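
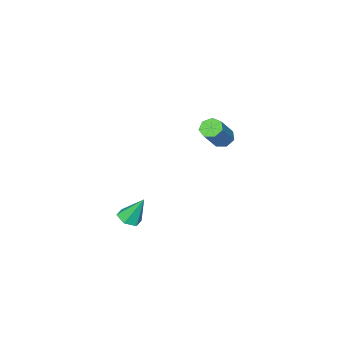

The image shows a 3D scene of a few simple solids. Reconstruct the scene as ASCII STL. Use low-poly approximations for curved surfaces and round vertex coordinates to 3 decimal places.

solid 
facet normal -0.639 -0.169 -0.750
outer loop
vertex -3.905 -3.995 -2.205
vertex -4.481 -4.02 -1.709
vertex -4.203 -3.419 -2.081
endloop
endfacet
facet normal 0.623 0.459 -0.634
outer loop
vertex -3.905 -3.995 -2.205
vertex -4.203 -3.419 -2.081
vertex -2.544 -3.634 -0.607
endloop
endfacet
facet normal 0.623 0.458 -0.634
outer loop
vertex -2.544 -3.634 -0.607
vertex -4.203 -3.419 -2.081
vertex -2.842 -3.058 -0.484
endloop
endfacet
facet normal 0.639 0.171 0.750
outer loop
vertex -2.544 -3.634 -0.607
vertex -2.842 -3.058 -0.484
vertex -3.119 -3.66 -0.111
endloop
endfacet
facet normal -0.639 -0.169 -0.750
outer loop
vertex -4.203 -3.419 -2.081
vertex -4.481 -4.02 -1.709
vertex -4.71 -3.296 -1.677
endloop
endfacet
facet normal 0.036 0.968 -0.249
outer loop
vertex -4.203 -3.419 -2.081
vertex -4.71 -3.296 -1.677
vertex -2.842 -3.058 -0.484
endloop
endfacet
facet normal 0.035 0.968 -0.248
outer loop
vertex -2.842 -3.058 -0.484
vertex -4.71 -3.296 -1.677
vertex -3.348 -2.936 -0.08
endloop
endfacet
facet normal 0.640 0.170 0.750
outer loop
vertex -2.842 -3.058 -0.484
vertex -3.348 -2.936 -0.08
vertex -3.119 -3.66 -0.111
endloop
endfacet
facet normal -0.639 -0.169 -0.750
outer loop
vertex -4.71 -3.296 -1.677
vertex -4.481 -4.02 -1.709
vertex -5.044 -3.719 -1.297
endloop
endfacet
facet normal -0.578 0.748 0.325
outer loop
vertex -4.71 -3.296 -1.677
vertex -5.044 -3.719 -1.297
vertex -3.348 -2.936 -0.08
endloop
endfacet
facet normal -0.578 0.750 0.323
outer loop
vertex -3.348 -2.936 -0.08
vertex -5.044 -3.719 -1.297
vertex -3.683 -3.358 0.301
endloop
endfacet
facet normal 0.639 0.170 0.750
outer loop
vertex -3.348 -2.936 -0.08
vertex -3.683 -3.358 0.301
vertex -3.119 -3.66 -0.111
endloop
endfacet
facet normal -0.639 -0.169 -0.750
outer loop
vertex -5.044 -3.719 -1.297
vertex -4.481 -4.02 -1.709
vertex -4.954 -4.369 -1.227
endloop
endfacet
facet normal -0.757 -0.035 0.653
outer loop
vertex -5.044 -3.719 -1.297
vertex -4.954 -4.369 -1.227
vertex -3.683 -3.358 0.301
endloop
endfacet
facet normal -0.757 -0.035 0.653
outer loop
vertex -3.683 -3.358 0.301
vertex -4.954 -4.369 -1.227
vertex -3.593 -4.008 0.371
endloop
endfacet
facet normal 0.639 0.169 0.750
outer loop
vertex -3.683 -3.358 0.301
vertex -3.593 -4.008 0.371
vertex -3.119 -3.66 -0.111
endloop
endfacet
facet normal -0.639 -0.169 -0.750
outer loop
vertex -4.954 -4.369 -1.227
vertex -4.481 -4.02 -1.709
vertex -4.508 -4.756 -1.52
endloop
endfacet
facet normal -0.365 -0.792 0.490
outer loop
vertex -4.954 -4.369 -1.227
vertex -4.508 -4.756 -1.52
vertex -3.593 -4.008 0.371
endloop
endfacet
facet normal -0.365 -0.792 0.490
outer loop
vertex -3.593 -4.008 0.371
vertex -4.508 -4.756 -1.52
vertex -3.146 -4.395 0.078
endloop
endfacet
facet normal 0.639 0.170 0.751
outer loop
vertex -3.593 -4.008 0.371
vertex -3.146 -4.395 0.078
vertex -3.119 -3.66 -0.111
endloop
endfacet
facet normal -0.639 -0.169 -0.750
outer loop
vertex -4.508 -4.756 -1.52
vertex -4.481 -4.02 -1.709
vertex -4.041 -4.59 -1.955
endloop
endfacet
facet normal 0.301 -0.953 -0.041
outer loop
vertex -4.508 -4.756 -1.52
vertex -4.041 -4.59 -1.955
vertex -3.146 -4.395 0.078
endloop
endfacet
facet normal 0.301 -0.953 -0.041
outer loop
vertex -3.146 -4.395 0.078
vertex -4.041 -4.59 -1.955
vertex -2.68 -4.229 -0.357
endloop
endfacet
facet normal 0.640 0.169 0.750
outer loop
vertex -3.146 -4.395 0.078
vertex -2.68 -4.229 -0.357
vertex -3.119 -3.66 -0.111
endloop
endfacet
facet normal -0.639 -0.169 -0.750
outer loop
vertex -4.041 -4.59 -1.955
vertex -4.481 -4.02 -1.709
vertex -3.905 -3.995 -2.205
endloop
endfacet
facet normal 0.741 -0.397 -0.542
outer loop
vertex -4.041 -4.59 -1.955
vertex -3.905 -3.995 -2.205
vertex -2.68 -4.229 -0.357
endloop
endfacet
facet normal 0.741 -0.397 -0.542
outer loop
vertex -2.68 -4.229 -0.357
vertex -3.905 -3.995 -2.205
vertex -2.544 -3.634 -0.607
endloop
endfacet
facet normal 0.639 0.169 0.750
outer loop
vertex -2.68 -4.229 -0.357
vertex -2.544 -3.634 -0.607
vertex -3.119 -3.66 -0.111
endloop
endfacet
facet normal 0.259 -0.389 -0.884
outer loop
vertex 4.517 -3.493 -3.968
vertex 3.914 -3.115 -4.311
vertex 4.62 -2.765 -4.258
endloop
endfacet
facet normal 0.811 0.114 0.574
outer loop
vertex 4.517 -3.493 -3.968
vertex 4.62 -2.765 -4.258
vertex 3.426 -2.385 -2.649
endloop
endfacet
facet normal 0.259 -0.389 -0.884
outer loop
vertex 4.62 -2.765 -4.258
vertex 3.914 -3.115 -4.311
vertex 4.017 -2.387 -4.601
endloop
endfacet
facet normal 0.467 0.873 0.141
outer loop
vertex 4.62 -2.765 -4.258
vertex 4.017 -2.387 -4.601
vertex 3.426 -2.385 -2.649
endloop
endfacet
facet normal 0.260 -0.389 -0.884
outer loop
vertex 4.017 -2.387 -4.601
vertex 3.914 -3.115 -4.311
vertex 3.311 -2.738 -4.654
endloop
endfacet
facet normal -0.433 0.892 -0.132
outer loop
vertex 4.017 -2.387 -4.601
vertex 3.311 -2.738 -4.654
vertex 3.426 -2.385 -2.649
endloop
endfacet
facet normal 0.260 -0.389 -0.884
outer loop
vertex 3.311 -2.738 -4.654
vertex 3.914 -3.115 -4.311
vertex 3.208 -3.466 -4.364
endloop
endfacet
facet normal -0.988 0.152 0.030
outer loop
vertex 3.311 -2.738 -4.654
vertex 3.208 -3.466 -4.364
vertex 3.426 -2.385 -2.649
endloop
endfacet
facet normal 0.260 -0.389 -0.884
outer loop
vertex 3.208 -3.466 -4.364
vertex 3.914 -3.115 -4.311
vertex 3.811 -3.843 -4.021
endloop
endfacet
facet normal -0.644 -0.607 0.465
outer loop
vertex 3.208 -3.466 -4.364
vertex 3.811 -3.843 -4.021
vertex 3.426 -2.385 -2.649
endloop
endfacet
facet normal 0.259 -0.389 -0.884
outer loop
vertex 3.811 -3.843 -4.021
vertex 3.914 -3.115 -4.311
vertex 4.517 -3.493 -3.968
endloop
endfacet
facet normal 0.255 -0.626 0.737
outer loop
vertex 3.811 -3.843 -4.021
vertex 4.517 -3.493 -3.968
vertex 3.426 -2.385 -2.649
endloop
endfacet

endsolid


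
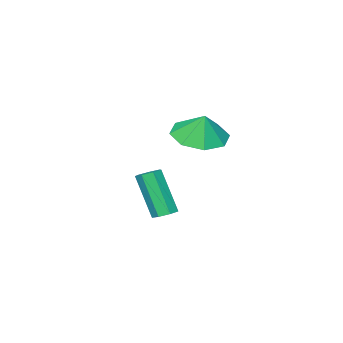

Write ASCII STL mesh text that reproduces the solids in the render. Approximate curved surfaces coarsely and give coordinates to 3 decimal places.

solid 
facet normal -0.000 0.447 -0.894
outer loop
vertex 3.475 -3.055 -3.632
vertex 3.039 -2.819 -3.514
vertex 3.518 -2.661 -3.435
endloop
endfacet
facet normal 0.995 -0.086 -0.044
outer loop
vertex 3.475 -3.055 -3.632
vertex 3.518 -2.661 -3.435
vertex 3.477 -3.957 -1.824
endloop
endfacet
facet normal 0.995 -0.085 -0.043
outer loop
vertex 3.477 -3.957 -1.824
vertex 3.518 -2.661 -3.435
vertex 3.519 -3.563 -1.628
endloop
endfacet
facet normal 0.001 -0.445 0.895
outer loop
vertex 3.477 -3.957 -1.824
vertex 3.519 -3.563 -1.628
vertex 3.041 -3.721 -1.706
endloop
endfacet
facet normal 0.000 0.446 -0.895
outer loop
vertex 3.518 -2.661 -3.435
vertex 3.039 -2.819 -3.514
vertex 3.199 -2.386 -3.298
endloop
endfacet
facet normal 0.694 0.645 0.321
outer loop
vertex 3.518 -2.661 -3.435
vertex 3.199 -2.386 -3.298
vertex 3.519 -3.563 -1.628
endloop
endfacet
facet normal 0.695 0.643 0.320
outer loop
vertex 3.519 -3.563 -1.628
vertex 3.199 -2.386 -3.298
vertex 3.201 -3.288 -1.49
endloop
endfacet
facet normal 0.002 -0.447 0.895
outer loop
vertex 3.519 -3.563 -1.628
vertex 3.201 -3.288 -1.49
vertex 3.041 -3.721 -1.706
endloop
endfacet
facet normal -0.001 0.447 -0.895
outer loop
vertex 3.199 -2.386 -3.298
vertex 3.039 -2.819 -3.514
vertex 2.761 -2.437 -3.323
endloop
endfacet
facet normal -0.129 0.887 0.443
outer loop
vertex 3.199 -2.386 -3.298
vertex 2.761 -2.437 -3.323
vertex 3.201 -3.288 -1.49
endloop
endfacet
facet normal -0.128 0.887 0.443
outer loop
vertex 3.201 -3.288 -1.49
vertex 2.761 -2.437 -3.323
vertex 2.762 -3.339 -1.515
endloop
endfacet
facet normal 0.001 -0.447 0.895
outer loop
vertex 3.201 -3.288 -1.49
vertex 2.762 -3.339 -1.515
vertex 3.041 -3.721 -1.706
endloop
endfacet
facet normal -0.001 0.447 -0.895
outer loop
vertex 2.761 -2.437 -3.323
vertex 3.039 -2.819 -3.514
vertex 2.531 -2.776 -3.492
endloop
endfacet
facet normal -0.855 0.464 0.232
outer loop
vertex 2.761 -2.437 -3.323
vertex 2.531 -2.776 -3.492
vertex 2.762 -3.339 -1.515
endloop
endfacet
facet normal -0.856 0.463 0.232
outer loop
vertex 2.762 -3.339 -1.515
vertex 2.531 -2.776 -3.492
vertex 2.533 -3.678 -1.684
endloop
endfacet
facet normal 0.001 -0.447 0.895
outer loop
vertex 2.762 -3.339 -1.515
vertex 2.533 -3.678 -1.684
vertex 3.041 -3.721 -1.706
endloop
endfacet
facet normal -0.001 0.446 -0.895
outer loop
vertex 2.531 -2.776 -3.492
vertex 3.039 -2.819 -3.514
vertex 2.685 -3.147 -3.677
endloop
endfacet
facet normal -0.937 -0.312 -0.155
outer loop
vertex 2.531 -2.776 -3.492
vertex 2.685 -3.147 -3.677
vertex 2.533 -3.678 -1.684
endloop
endfacet
facet normal -0.938 -0.310 -0.154
outer loop
vertex 2.533 -3.678 -1.684
vertex 2.685 -3.147 -3.677
vertex 2.686 -4.049 -1.87
endloop
endfacet
facet normal 0.001 -0.448 0.894
outer loop
vertex 2.533 -3.678 -1.684
vertex 2.686 -4.049 -1.87
vertex 3.041 -3.721 -1.706
endloop
endfacet
facet normal -0.001 0.446 -0.895
outer loop
vertex 2.685 -3.147 -3.677
vertex 3.039 -2.819 -3.514
vertex 3.105 -3.272 -3.74
endloop
endfacet
facet normal -0.316 -0.849 -0.424
outer loop
vertex 2.685 -3.147 -3.677
vertex 3.105 -3.272 -3.74
vertex 2.686 -4.049 -1.87
endloop
endfacet
facet normal -0.313 -0.850 -0.423
outer loop
vertex 2.686 -4.049 -1.87
vertex 3.105 -3.272 -3.74
vertex 3.107 -4.173 -1.932
endloop
endfacet
facet normal 0.000 -0.447 0.894
outer loop
vertex 2.686 -4.049 -1.87
vertex 3.107 -4.173 -1.932
vertex 3.041 -3.721 -1.706
endloop
endfacet
facet normal -0.001 0.446 -0.895
outer loop
vertex 3.105 -3.272 -3.74
vertex 3.039 -2.819 -3.514
vertex 3.475 -3.055 -3.632
endloop
endfacet
facet normal 0.548 -0.748 -0.374
outer loop
vertex 3.105 -3.272 -3.74
vertex 3.475 -3.055 -3.632
vertex 3.107 -4.173 -1.932
endloop
endfacet
facet normal 0.547 -0.749 -0.374
outer loop
vertex 3.107 -4.173 -1.932
vertex 3.475 -3.055 -3.632
vertex 3.477 -3.957 -1.824
endloop
endfacet
facet normal 0.000 -0.447 0.894
outer loop
vertex 3.107 -4.173 -1.932
vertex 3.477 -3.957 -1.824
vertex 3.041 -3.721 -1.706
endloop
endfacet
facet normal -0.080 -0.321 -0.944
outer loop
vertex 3.878 0.052 0.832
vertex 3.297 -0.782 1.165
vertex 3.076 0.215 0.845
endloop
endfacet
facet normal 0.189 0.898 0.397
outer loop
vertex 3.878 0.052 0.832
vertex 3.076 0.215 0.845
vertex 3.383 -0.438 2.175
endloop
endfacet
facet normal -0.081 -0.321 -0.944
outer loop
vertex 3.076 0.215 0.845
vertex 3.297 -0.782 1.165
vertex 2.403 -0.206 1.046
endloop
endfacet
facet normal -0.359 0.802 0.477
outer loop
vertex 3.076 0.215 0.845
vertex 2.403 -0.206 1.046
vertex 3.383 -0.438 2.175
endloop
endfacet
facet normal -0.081 -0.320 -0.944
outer loop
vertex 2.403 -0.206 1.046
vertex 3.297 -0.782 1.165
vertex 2.254 -0.965 1.316
endloop
endfacet
facet normal -0.666 0.363 0.652
outer loop
vertex 2.403 -0.206 1.046
vertex 2.254 -0.965 1.316
vertex 3.383 -0.438 2.175
endloop
endfacet
facet normal -0.080 -0.322 -0.943
outer loop
vertex 2.254 -0.965 1.316
vertex 3.297 -0.782 1.165
vertex 2.716 -1.616 1.499
endloop
endfacet
facet normal -0.550 -0.159 0.820
outer loop
vertex 2.254 -0.965 1.316
vertex 2.716 -1.616 1.499
vertex 3.383 -0.438 2.175
endloop
endfacet
facet normal -0.081 -0.322 -0.943
outer loop
vertex 2.716 -1.616 1.499
vertex 3.297 -0.782 1.165
vertex 3.518 -1.779 1.486
endloop
endfacet
facet normal -0.080 -0.462 0.883
outer loop
vertex 2.716 -1.616 1.499
vertex 3.518 -1.779 1.486
vertex 3.383 -0.438 2.175
endloop
endfacet
facet normal -0.080 -0.322 -0.943
outer loop
vertex 3.518 -1.779 1.486
vertex 3.297 -0.782 1.165
vertex 4.191 -1.357 1.285
endloop
endfacet
facet normal 0.469 -0.366 0.804
outer loop
vertex 3.518 -1.779 1.486
vertex 4.191 -1.357 1.285
vertex 3.383 -0.438 2.175
endloop
endfacet
facet normal -0.080 -0.322 -0.943
outer loop
vertex 4.191 -1.357 1.285
vertex 3.297 -0.782 1.165
vertex 4.34 -0.599 1.014
endloop
endfacet
facet normal 0.775 0.072 0.628
outer loop
vertex 4.191 -1.357 1.285
vertex 4.34 -0.599 1.014
vertex 3.383 -0.438 2.175
endloop
endfacet
facet normal -0.080 -0.321 -0.944
outer loop
vertex 4.34 -0.599 1.014
vertex 3.297 -0.782 1.165
vertex 3.878 0.052 0.832
endloop
endfacet
facet normal 0.658 0.596 0.460
outer loop
vertex 4.34 -0.599 1.014
vertex 3.878 0.052 0.832
vertex 3.383 -0.438 2.175
endloop
endfacet

endsolid


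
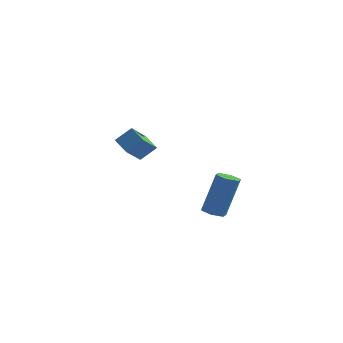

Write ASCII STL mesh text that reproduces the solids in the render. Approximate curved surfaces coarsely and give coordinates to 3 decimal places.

solid 
facet normal -0.211 -0.294 -0.932
outer loop
vertex 2.87 -1.569 -3.551
vertex 2.405 -1.34 -3.518
vertex 2.814 -1.073 -3.695
endloop
endfacet
facet normal 0.971 0.042 -0.234
outer loop
vertex 2.87 -1.569 -3.551
vertex 2.814 -1.073 -3.695
vertex 3.261 -1.03 -1.836
endloop
endfacet
facet normal 0.971 0.041 -0.234
outer loop
vertex 3.261 -1.03 -1.836
vertex 2.814 -1.073 -3.695
vertex 3.205 -0.533 -1.98
endloop
endfacet
facet normal 0.213 0.294 0.932
outer loop
vertex 3.261 -1.03 -1.836
vertex 3.205 -0.533 -1.98
vertex 2.795 -0.8 -1.802
endloop
endfacet
facet normal -0.213 -0.292 -0.932
outer loop
vertex 2.814 -1.073 -3.695
vertex 2.405 -1.34 -3.518
vertex 2.349 -0.843 -3.661
endloop
endfacet
facet normal 0.393 0.848 -0.357
outer loop
vertex 2.814 -1.073 -3.695
vertex 2.349 -0.843 -3.661
vertex 3.205 -0.533 -1.98
endloop
endfacet
facet normal 0.393 0.848 -0.356
outer loop
vertex 3.205 -0.533 -1.98
vertex 2.349 -0.843 -3.661
vertex 2.739 -0.303 -1.946
endloop
endfacet
facet normal 0.213 0.294 0.932
outer loop
vertex 3.205 -0.533 -1.98
vertex 2.739 -0.303 -1.946
vertex 2.795 -0.8 -1.802
endloop
endfacet
facet normal -0.212 -0.292 -0.932
outer loop
vertex 2.349 -0.843 -3.661
vertex 2.405 -1.34 -3.518
vertex 1.939 -1.11 -3.484
endloop
endfacet
facet normal -0.578 0.807 -0.123
outer loop
vertex 2.349 -0.843 -3.661
vertex 1.939 -1.11 -3.484
vertex 2.739 -0.303 -1.946
endloop
endfacet
facet normal -0.580 0.806 -0.121
outer loop
vertex 2.739 -0.303 -1.946
vertex 1.939 -1.11 -3.484
vertex 2.33 -0.571 -1.769
endloop
endfacet
facet normal 0.211 0.294 0.932
outer loop
vertex 2.739 -0.303 -1.946
vertex 2.33 -0.571 -1.769
vertex 2.795 -0.8 -1.802
endloop
endfacet
facet normal -0.213 -0.294 -0.932
outer loop
vertex 1.939 -1.11 -3.484
vertex 2.405 -1.34 -3.518
vertex 1.995 -1.607 -3.34
endloop
endfacet
facet normal -0.971 -0.041 0.234
outer loop
vertex 1.939 -1.11 -3.484
vertex 1.995 -1.607 -3.34
vertex 2.33 -0.571 -1.769
endloop
endfacet
facet normal -0.971 -0.042 0.235
outer loop
vertex 2.33 -0.571 -1.769
vertex 1.995 -1.607 -3.34
vertex 2.386 -1.067 -1.625
endloop
endfacet
facet normal 0.211 0.294 0.932
outer loop
vertex 2.33 -0.571 -1.769
vertex 2.386 -1.067 -1.625
vertex 2.795 -0.8 -1.802
endloop
endfacet
facet normal -0.213 -0.294 -0.932
outer loop
vertex 1.995 -1.607 -3.34
vertex 2.405 -1.34 -3.518
vertex 2.461 -1.837 -3.374
endloop
endfacet
facet normal -0.392 -0.848 0.356
outer loop
vertex 1.995 -1.607 -3.34
vertex 2.461 -1.837 -3.374
vertex 2.386 -1.067 -1.625
endloop
endfacet
facet normal -0.393 -0.848 0.356
outer loop
vertex 2.386 -1.067 -1.625
vertex 2.461 -1.837 -3.374
vertex 2.851 -1.297 -1.659
endloop
endfacet
facet normal 0.213 0.292 0.932
outer loop
vertex 2.386 -1.067 -1.625
vertex 2.851 -1.297 -1.659
vertex 2.795 -0.8 -1.802
endloop
endfacet
facet normal -0.211 -0.294 -0.932
outer loop
vertex 2.461 -1.837 -3.374
vertex 2.405 -1.34 -3.518
vertex 2.87 -1.569 -3.551
endloop
endfacet
facet normal 0.580 -0.805 0.122
outer loop
vertex 2.461 -1.837 -3.374
vertex 2.87 -1.569 -3.551
vertex 2.851 -1.297 -1.659
endloop
endfacet
facet normal 0.578 -0.807 0.122
outer loop
vertex 2.851 -1.297 -1.659
vertex 2.87 -1.569 -3.551
vertex 3.261 -1.03 -1.836
endloop
endfacet
facet normal 0.212 0.292 0.932
outer loop
vertex 2.851 -1.297 -1.659
vertex 3.261 -1.03 -1.836
vertex 2.795 -0.8 -1.802
endloop
endfacet
facet normal -0.750 0.546 0.374
outer loop
vertex -2.761 3.398 -1.854
vertex -2.504 4.309 -2.67
vertex -3.346 3.014 -2.466
endloop
endfacet
facet normal -0.205 -0.729 0.653
outer loop
vertex -2.656 2.511 -2.81
vertex -2.761 3.398 -1.854
vertex -3.346 3.014 -2.466
endloop
endfacet
facet normal -0.750 0.546 0.373
outer loop
vertex -3.346 3.014 -2.466
vertex -2.504 4.309 -2.67
vertex -3.089 3.925 -3.283
endloop
endfacet
facet normal -0.629 -0.413 -0.658
outer loop
vertex -3.089 3.925 -3.283
vertex -2.656 2.511 -2.81
vertex -3.346 3.014 -2.466
endloop
endfacet
facet normal 0.629 0.413 0.659
outer loop
vertex -2.761 3.398 -1.854
vertex -1.814 3.806 -3.014
vertex -2.504 4.309 -2.67
endloop
endfacet
facet normal -0.206 -0.728 0.653
outer loop
vertex -2.071 2.895 -2.197
vertex -2.761 3.398 -1.854
vertex -2.656 2.511 -2.81
endloop
endfacet
facet normal 0.629 0.413 0.659
outer loop
vertex -2.071 2.895 -2.197
vertex -1.814 3.806 -3.014
vertex -2.761 3.398 -1.854
endloop
endfacet
facet normal 0.206 0.729 -0.653
outer loop
vertex -2.504 4.309 -2.67
vertex -1.814 3.806 -3.014
vertex -3.089 3.925 -3.283
endloop
endfacet
facet normal -0.629 -0.413 -0.659
outer loop
vertex -2.399 3.422 -3.626
vertex -2.656 2.511 -2.81
vertex -3.089 3.925 -3.283
endloop
endfacet
facet normal 0.206 0.728 -0.654
outer loop
vertex -3.089 3.925 -3.283
vertex -1.814 3.806 -3.014
vertex -2.399 3.422 -3.626
endloop
endfacet
facet normal 0.750 -0.546 -0.374
outer loop
vertex -2.399 3.422 -3.626
vertex -2.071 2.895 -2.197
vertex -2.656 2.511 -2.81
endloop
endfacet
facet normal 0.750 -0.546 -0.374
outer loop
vertex -1.814 3.806 -3.014
vertex -2.071 2.895 -2.197
vertex -2.399 3.422 -3.626
endloop
endfacet

endsolid


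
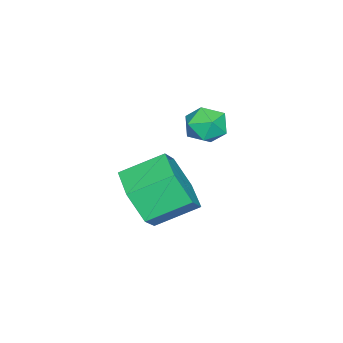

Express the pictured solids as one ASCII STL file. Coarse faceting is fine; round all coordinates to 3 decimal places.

solid 
facet normal 0.477 -0.760 -0.442
outer loop
vertex 0.04 -3.165 2.412
vertex -0.724 -3.236 1.709
vertex 0.093 -2.618 1.529
endloop
endfacet
facet normal 0.877 0.383 0.290
outer loop
vertex 0.04 -3.165 2.412
vertex 0.093 -2.618 1.529
vertex -0.633 -2.093 3.034
endloop
endfacet
facet normal 0.878 0.382 0.290
outer loop
vertex -0.633 -2.093 3.034
vertex 0.093 -2.618 1.529
vertex -0.579 -1.546 2.151
endloop
endfacet
facet normal -0.477 0.760 0.441
outer loop
vertex -0.633 -2.093 3.034
vertex -0.579 -1.546 2.151
vertex -1.396 -2.164 2.331
endloop
endfacet
facet normal 0.477 -0.760 -0.441
outer loop
vertex 0.093 -2.618 1.529
vertex -0.724 -3.236 1.709
vertex -0.67 -2.689 0.826
endloop
endfacet
facet normal 0.484 0.646 -0.590
outer loop
vertex 0.093 -2.618 1.529
vertex -0.67 -2.689 0.826
vertex -0.579 -1.546 2.151
endloop
endfacet
facet normal 0.483 0.646 -0.591
outer loop
vertex -0.579 -1.546 2.151
vertex -0.67 -2.689 0.826
vertex -1.343 -1.618 1.448
endloop
endfacet
facet normal -0.478 0.760 0.441
outer loop
vertex -0.579 -1.546 2.151
vertex -1.343 -1.618 1.448
vertex -1.396 -2.164 2.331
endloop
endfacet
facet normal 0.477 -0.760 -0.441
outer loop
vertex -0.67 -2.689 0.826
vertex -0.724 -3.236 1.709
vertex -1.487 -3.307 1.006
endloop
endfacet
facet normal -0.394 0.264 -0.881
outer loop
vertex -0.67 -2.689 0.826
vertex -1.487 -3.307 1.006
vertex -1.343 -1.618 1.448
endloop
endfacet
facet normal -0.393 0.264 -0.881
outer loop
vertex -1.343 -1.618 1.448
vertex -1.487 -3.307 1.006
vertex -2.16 -2.235 1.628
endloop
endfacet
facet normal -0.477 0.760 0.441
outer loop
vertex -1.343 -1.618 1.448
vertex -2.16 -2.235 1.628
vertex -1.396 -2.164 2.331
endloop
endfacet
facet normal 0.477 -0.760 -0.441
outer loop
vertex -1.487 -3.307 1.006
vertex -0.724 -3.236 1.709
vertex -1.541 -3.854 1.889
endloop
endfacet
facet normal -0.877 -0.382 -0.290
outer loop
vertex -1.487 -3.307 1.006
vertex -1.541 -3.854 1.889
vertex -2.16 -2.235 1.628
endloop
endfacet
facet normal -0.878 -0.382 -0.289
outer loop
vertex -2.16 -2.235 1.628
vertex -1.541 -3.854 1.889
vertex -2.213 -2.782 2.511
endloop
endfacet
facet normal -0.477 0.760 0.442
outer loop
vertex -2.16 -2.235 1.628
vertex -2.213 -2.782 2.511
vertex -1.396 -2.164 2.331
endloop
endfacet
facet normal 0.478 -0.760 -0.441
outer loop
vertex -1.541 -3.854 1.889
vertex -0.724 -3.236 1.709
vertex -0.777 -3.782 2.592
endloop
endfacet
facet normal -0.483 -0.646 0.591
outer loop
vertex -1.541 -3.854 1.889
vertex -0.777 -3.782 2.592
vertex -2.213 -2.782 2.511
endloop
endfacet
facet normal -0.484 -0.647 0.590
outer loop
vertex -2.213 -2.782 2.511
vertex -0.777 -3.782 2.592
vertex -1.45 -2.711 3.214
endloop
endfacet
facet normal -0.477 0.760 0.441
outer loop
vertex -2.213 -2.782 2.511
vertex -1.45 -2.711 3.214
vertex -1.396 -2.164 2.331
endloop
endfacet
facet normal 0.477 -0.760 -0.441
outer loop
vertex -0.777 -3.782 2.592
vertex -0.724 -3.236 1.709
vertex 0.04 -3.165 2.412
endloop
endfacet
facet normal 0.393 -0.264 0.881
outer loop
vertex -0.777 -3.782 2.592
vertex 0.04 -3.165 2.412
vertex -1.45 -2.711 3.214
endloop
endfacet
facet normal 0.394 -0.264 0.881
outer loop
vertex -1.45 -2.711 3.214
vertex 0.04 -3.165 2.412
vertex -0.633 -2.093 3.034
endloop
endfacet
facet normal -0.477 0.760 0.441
outer loop
vertex -1.45 -2.711 3.214
vertex -0.633 -2.093 3.034
vertex -1.396 -2.164 2.331
endloop
endfacet
facet normal 0.110 0.898 0.425
outer loop
vertex -3.762 -1.861 2.838
vertex -4.155 -2.071 3.383
vertex -3.457 -2.163 3.397
endloop
endfacet
facet normal 0.679 0.734 0.026
outer loop
vertex -3.762 -1.861 2.838
vertex -3.457 -2.163 3.397
vertex -3.247 -2.334 2.747
endloop
endfacet
facet normal 0.455 0.618 -0.641
outer loop
vertex -3.762 -1.861 2.838
vertex -3.247 -2.334 2.747
vertex -3.816 -2.347 2.331
endloop
endfacet
facet normal -0.253 0.712 -0.655
outer loop
vertex -3.762 -1.861 2.838
vertex -3.816 -2.347 2.331
vertex -4.377 -2.185 2.724
endloop
endfacet
facet normal -0.467 0.884 0.004
outer loop
vertex -3.762 -1.861 2.838
vertex -4.377 -2.185 2.724
vertex -4.155 -2.071 3.383
endloop
endfacet
facet normal 0.953 0.124 0.275
outer loop
vertex -3.247 -2.334 2.747
vertex -3.457 -2.163 3.397
vertex -3.323 -2.835 3.236
endloop
endfacet
facet normal 0.033 0.391 0.920
outer loop
vertex -3.457 -2.163 3.397
vertex -4.155 -2.071 3.383
vertex -3.884 -2.673 3.629
endloop
endfacet
facet normal -0.898 0.369 0.239
outer loop
vertex -4.155 -2.071 3.383
vertex -4.377 -2.185 2.724
vertex -4.453 -2.686 3.213
endloop
endfacet
facet normal -0.554 0.088 -0.828
outer loop
vertex -4.377 -2.185 2.724
vertex -3.816 -2.347 2.331
vertex -4.243 -2.857 2.563
endloop
endfacet
facet normal 0.590 -0.063 -0.805
outer loop
vertex -3.816 -2.347 2.331
vertex -3.247 -2.334 2.747
vertex -3.545 -2.949 2.577
endloop
endfacet
facet normal 0.253 -0.712 0.655
outer loop
vertex -3.938 -3.159 3.122
vertex -3.323 -2.835 3.236
vertex -3.884 -2.673 3.629
endloop
endfacet
facet normal -0.455 -0.618 0.641
outer loop
vertex -3.938 -3.159 3.122
vertex -3.884 -2.673 3.629
vertex -4.453 -2.686 3.213
endloop
endfacet
facet normal -0.679 -0.734 -0.026
outer loop
vertex -3.938 -3.159 3.122
vertex -4.453 -2.686 3.213
vertex -4.243 -2.857 2.563
endloop
endfacet
facet normal -0.110 -0.898 -0.425
outer loop
vertex -3.938 -3.159 3.122
vertex -4.243 -2.857 2.563
vertex -3.545 -2.949 2.577
endloop
endfacet
facet normal 0.467 -0.884 -0.004
outer loop
vertex -3.938 -3.159 3.122
vertex -3.545 -2.949 2.577
vertex -3.323 -2.835 3.236
endloop
endfacet
facet normal 0.554 -0.088 0.828
outer loop
vertex -3.884 -2.673 3.629
vertex -3.323 -2.835 3.236
vertex -3.457 -2.163 3.397
endloop
endfacet
facet normal -0.590 0.063 0.805
outer loop
vertex -4.453 -2.686 3.213
vertex -3.884 -2.673 3.629
vertex -4.155 -2.071 3.383
endloop
endfacet
facet normal -0.953 -0.124 -0.275
outer loop
vertex -4.243 -2.857 2.563
vertex -4.453 -2.686 3.213
vertex -4.377 -2.185 2.724
endloop
endfacet
facet normal -0.033 -0.391 -0.920
outer loop
vertex -3.545 -2.949 2.577
vertex -4.243 -2.857 2.563
vertex -3.816 -2.347 2.331
endloop
endfacet
facet normal 0.898 -0.369 -0.239
outer loop
vertex -3.323 -2.835 3.236
vertex -3.545 -2.949 2.577
vertex -3.247 -2.334 2.747
endloop
endfacet

endsolid


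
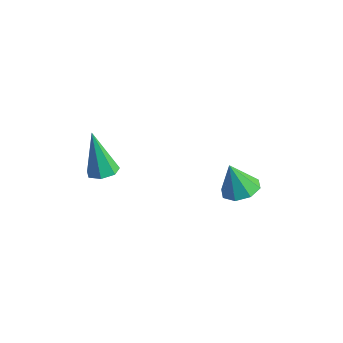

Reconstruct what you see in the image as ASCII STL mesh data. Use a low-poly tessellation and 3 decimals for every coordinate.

solid 
facet normal 0.283 0.019 -0.959
outer loop
vertex -2.173 -3.194 0.566
vertex -2.818 -3.289 0.374
vertex -2.49 -2.704 0.482
endloop
endfacet
facet normal 0.686 0.529 0.500
outer loop
vertex -2.173 -3.194 0.566
vertex -2.49 -2.704 0.482
vertex -3.422 -3.331 2.426
endloop
endfacet
facet normal 0.282 0.019 -0.959
outer loop
vertex -2.49 -2.704 0.482
vertex -2.818 -3.289 0.374
vertex -3.054 -2.654 0.317
endloop
endfacet
facet normal -0.005 0.952 0.305
outer loop
vertex -2.49 -2.704 0.482
vertex -3.054 -2.654 0.317
vertex -3.422 -3.331 2.426
endloop
endfacet
facet normal 0.282 0.019 -0.959
outer loop
vertex -3.054 -2.654 0.317
vertex -2.818 -3.289 0.374
vertex -3.441 -3.083 0.195
endloop
endfacet
facet normal -0.751 0.655 0.079
outer loop
vertex -3.054 -2.654 0.317
vertex -3.441 -3.083 0.195
vertex -3.422 -3.331 2.426
endloop
endfacet
facet normal 0.282 0.020 -0.959
outer loop
vertex -3.441 -3.083 0.195
vertex -2.818 -3.289 0.374
vertex -3.358 -3.667 0.207
endloop
endfacet
facet normal -0.990 -0.141 -0.007
outer loop
vertex -3.441 -3.083 0.195
vertex -3.358 -3.667 0.207
vertex -3.422 -3.331 2.426
endloop
endfacet
facet normal 0.283 0.020 -0.959
outer loop
vertex -3.358 -3.667 0.207
vertex -2.818 -3.289 0.374
vertex -2.869 -3.967 0.345
endloop
endfacet
facet normal -0.542 -0.833 0.110
outer loop
vertex -3.358 -3.667 0.207
vertex -2.869 -3.967 0.345
vertex -3.422 -3.331 2.426
endloop
endfacet
facet normal 0.283 0.020 -0.959
outer loop
vertex -2.869 -3.967 0.345
vertex -2.818 -3.289 0.374
vertex -2.342 -3.757 0.505
endloop
endfacet
facet normal 0.256 -0.904 0.344
outer loop
vertex -2.869 -3.967 0.345
vertex -2.342 -3.757 0.505
vertex -3.422 -3.331 2.426
endloop
endfacet
facet normal 0.283 0.019 -0.959
outer loop
vertex -2.342 -3.757 0.505
vertex -2.818 -3.289 0.374
vertex -2.173 -3.194 0.566
endloop
endfacet
facet normal 0.803 -0.297 0.517
outer loop
vertex -2.342 -3.757 0.505
vertex -2.173 -3.194 0.566
vertex -3.422 -3.331 2.426
endloop
endfacet
facet normal 0.245 0.205 -0.948
outer loop
vertex 0.417 1.703 -1.949
vertex -0.411 1.909 -2.119
vertex 0.288 2.348 -1.843
endloop
endfacet
facet normal 0.728 0.033 0.685
outer loop
vertex 0.417 1.703 -1.949
vertex 0.288 2.348 -1.843
vertex -0.789 1.591 -0.661
endloop
endfacet
facet normal 0.245 0.206 -0.947
outer loop
vertex 0.288 2.348 -1.843
vertex -0.411 1.909 -2.119
vertex -0.251 2.735 -1.898
endloop
endfacet
facet normal 0.359 0.602 0.713
outer loop
vertex 0.288 2.348 -1.843
vertex -0.251 2.735 -1.898
vertex -0.789 1.591 -0.661
endloop
endfacet
facet normal 0.245 0.206 -0.947
outer loop
vertex -0.251 2.735 -1.898
vertex -0.411 1.909 -2.119
vertex -0.884 2.638 -2.083
endloop
endfacet
facet normal -0.286 0.762 0.580
outer loop
vertex -0.251 2.735 -1.898
vertex -0.884 2.638 -2.083
vertex -0.789 1.591 -0.661
endloop
endfacet
facet normal 0.247 0.207 -0.947
outer loop
vertex -0.884 2.638 -2.083
vertex -0.411 1.909 -2.119
vertex -1.239 2.114 -2.29
endloop
endfacet
facet normal -0.831 0.419 0.364
outer loop
vertex -0.884 2.638 -2.083
vertex -1.239 2.114 -2.29
vertex -0.789 1.591 -0.661
endloop
endfacet
facet normal 0.246 0.205 -0.947
outer loop
vertex -1.239 2.114 -2.29
vertex -0.411 1.909 -2.119
vertex -1.109 1.469 -2.396
endloop
endfacet
facet normal -0.955 -0.224 0.192
outer loop
vertex -1.239 2.114 -2.29
vertex -1.109 1.469 -2.396
vertex -0.789 1.591 -0.661
endloop
endfacet
facet normal 0.246 0.206 -0.947
outer loop
vertex -1.109 1.469 -2.396
vertex -0.411 1.909 -2.119
vertex -0.57 1.082 -2.34
endloop
endfacet
facet normal -0.587 -0.793 0.164
outer loop
vertex -1.109 1.469 -2.396
vertex -0.57 1.082 -2.34
vertex -0.789 1.591 -0.661
endloop
endfacet
facet normal 0.246 0.206 -0.947
outer loop
vertex -0.57 1.082 -2.34
vertex -0.411 1.909 -2.119
vertex 0.062 1.179 -2.155
endloop
endfacet
facet normal 0.059 -0.953 0.297
outer loop
vertex -0.57 1.082 -2.34
vertex 0.062 1.179 -2.155
vertex -0.789 1.591 -0.661
endloop
endfacet
facet normal 0.246 0.206 -0.947
outer loop
vertex 0.062 1.179 -2.155
vertex -0.411 1.909 -2.119
vertex 0.417 1.703 -1.949
endloop
endfacet
facet normal 0.604 -0.611 0.512
outer loop
vertex 0.062 1.179 -2.155
vertex 0.417 1.703 -1.949
vertex -0.789 1.591 -0.661
endloop
endfacet

endsolid


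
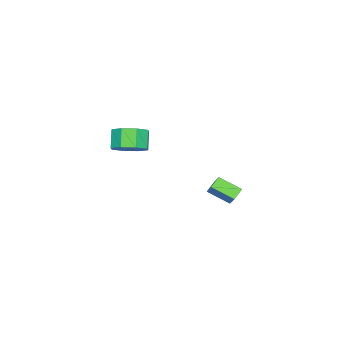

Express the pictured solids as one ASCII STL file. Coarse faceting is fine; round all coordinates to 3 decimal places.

solid 
facet normal -0.511 -0.447 -0.734
outer loop
vertex -2.712 -1.894 -4.103
vertex -3.451 -1.778 -3.659
vertex -2.921 -0.479 -4.82
endloop
endfacet
facet normal 0.849 -0.133 -0.511
outer loop
vertex -2.169 0.178 -3.741
vertex -2.712 -1.894 -4.103
vertex -2.921 -0.479 -4.82
endloop
endfacet
facet normal -0.512 -0.447 -0.734
outer loop
vertex -2.921 -0.479 -4.82
vertex -3.451 -1.778 -3.659
vertex -3.66 -0.363 -4.375
endloop
endfacet
facet normal -0.131 0.885 -0.448
outer loop
vertex -3.66 -0.363 -4.375
vertex -2.169 0.178 -3.741
vertex -2.921 -0.479 -4.82
endloop
endfacet
facet normal 0.130 -0.885 0.448
outer loop
vertex -2.712 -1.894 -4.103
vertex -2.699 -1.121 -2.58
vertex -3.451 -1.778 -3.659
endloop
endfacet
facet normal 0.849 -0.133 -0.511
outer loop
vertex -1.96 -1.237 -3.025
vertex -2.712 -1.894 -4.103
vertex -2.169 0.178 -3.741
endloop
endfacet
facet normal 0.131 -0.885 0.448
outer loop
vertex -1.96 -1.237 -3.025
vertex -2.699 -1.121 -2.58
vertex -2.712 -1.894 -4.103
endloop
endfacet
facet normal -0.849 0.133 0.511
outer loop
vertex -3.451 -1.778 -3.659
vertex -2.699 -1.121 -2.58
vertex -3.66 -0.363 -4.375
endloop
endfacet
facet normal -0.130 0.884 -0.448
outer loop
vertex -2.908 0.294 -3.297
vertex -2.169 0.178 -3.741
vertex -3.66 -0.363 -4.375
endloop
endfacet
facet normal -0.849 0.134 0.511
outer loop
vertex -3.66 -0.363 -4.375
vertex -2.699 -1.121 -2.58
vertex -2.908 0.294 -3.297
endloop
endfacet
facet normal 0.511 0.447 0.734
outer loop
vertex -2.908 0.294 -3.297
vertex -1.96 -1.237 -3.025
vertex -2.169 0.178 -3.741
endloop
endfacet
facet normal 0.512 0.447 0.733
outer loop
vertex -2.699 -1.121 -2.58
vertex -1.96 -1.237 -3.025
vertex -2.908 0.294 -3.297
endloop
endfacet
facet normal 0.587 0.282 -0.759
outer loop
vertex 4.406 -2.606 3.676
vertex 3.896 -3.3 3.024
vertex 3.754 -2.265 3.299
endloop
endfacet
facet normal 0.184 0.866 0.464
outer loop
vertex 4.406 -2.606 3.676
vertex 3.754 -2.265 3.299
vertex 3.654 -2.967 4.648
endloop
endfacet
facet normal 0.184 0.866 0.464
outer loop
vertex 3.654 -2.967 4.648
vertex 3.754 -2.265 3.299
vertex 3.003 -2.626 4.27
endloop
endfacet
facet normal -0.588 -0.281 0.759
outer loop
vertex 3.654 -2.967 4.648
vertex 3.003 -2.626 4.27
vertex 3.144 -3.66 3.996
endloop
endfacet
facet normal 0.586 0.282 -0.759
outer loop
vertex 3.754 -2.265 3.299
vertex 3.896 -3.3 3.024
vertex 3.185 -2.53 2.761
endloop
endfacet
facet normal -0.427 0.904 0.006
outer loop
vertex 3.754 -2.265 3.299
vertex 3.185 -2.53 2.761
vertex 3.003 -2.626 4.27
endloop
endfacet
facet normal -0.427 0.904 0.006
outer loop
vertex 3.003 -2.626 4.27
vertex 3.185 -2.53 2.761
vertex 2.434 -2.891 3.732
endloop
endfacet
facet normal -0.587 -0.281 0.759
outer loop
vertex 3.003 -2.626 4.27
vertex 2.434 -2.891 3.732
vertex 3.144 -3.66 3.996
endloop
endfacet
facet normal 0.587 0.282 -0.759
outer loop
vertex 3.185 -2.53 2.761
vertex 3.896 -3.3 3.024
vertex 3.033 -3.246 2.377
endloop
endfacet
facet normal -0.788 0.412 -0.457
outer loop
vertex 3.185 -2.53 2.761
vertex 3.033 -3.246 2.377
vertex 2.434 -2.891 3.732
endloop
endfacet
facet normal -0.789 0.412 -0.457
outer loop
vertex 2.434 -2.891 3.732
vertex 3.033 -3.246 2.377
vertex 2.282 -3.607 3.349
endloop
endfacet
facet normal -0.587 -0.281 0.759
outer loop
vertex 2.434 -2.891 3.732
vertex 2.282 -3.607 3.349
vertex 3.144 -3.66 3.996
endloop
endfacet
facet normal 0.587 0.282 -0.759
outer loop
vertex 3.033 -3.246 2.377
vertex 3.896 -3.3 3.024
vertex 3.386 -3.993 2.372
endloop
endfacet
facet normal -0.688 -0.321 -0.651
outer loop
vertex 3.033 -3.246 2.377
vertex 3.386 -3.993 2.372
vertex 2.282 -3.607 3.349
endloop
endfacet
facet normal -0.688 -0.320 -0.651
outer loop
vertex 2.282 -3.607 3.349
vertex 3.386 -3.993 2.372
vertex 2.634 -4.354 3.344
endloop
endfacet
facet normal -0.587 -0.282 0.759
outer loop
vertex 2.282 -3.607 3.349
vertex 2.634 -4.354 3.344
vertex 3.144 -3.66 3.996
endloop
endfacet
facet normal 0.588 0.281 -0.759
outer loop
vertex 3.386 -3.993 2.372
vertex 3.896 -3.3 3.024
vertex 4.037 -4.334 2.75
endloop
endfacet
facet normal -0.184 -0.866 -0.464
outer loop
vertex 3.386 -3.993 2.372
vertex 4.037 -4.334 2.75
vertex 2.634 -4.354 3.344
endloop
endfacet
facet normal -0.184 -0.866 -0.465
outer loop
vertex 2.634 -4.354 3.344
vertex 4.037 -4.334 2.75
vertex 3.286 -4.695 3.721
endloop
endfacet
facet normal -0.587 -0.282 0.759
outer loop
vertex 2.634 -4.354 3.344
vertex 3.286 -4.695 3.721
vertex 3.144 -3.66 3.996
endloop
endfacet
facet normal 0.587 0.281 -0.759
outer loop
vertex 4.037 -4.334 2.75
vertex 3.896 -3.3 3.024
vertex 4.606 -4.069 3.288
endloop
endfacet
facet normal 0.427 -0.904 -0.006
outer loop
vertex 4.037 -4.334 2.75
vertex 4.606 -4.069 3.288
vertex 3.286 -4.695 3.721
endloop
endfacet
facet normal 0.427 -0.904 -0.006
outer loop
vertex 3.286 -4.695 3.721
vertex 4.606 -4.069 3.288
vertex 3.855 -4.43 4.259
endloop
endfacet
facet normal -0.586 -0.282 0.759
outer loop
vertex 3.286 -4.695 3.721
vertex 3.855 -4.43 4.259
vertex 3.144 -3.66 3.996
endloop
endfacet
facet normal 0.587 0.281 -0.759
outer loop
vertex 4.606 -4.069 3.288
vertex 3.896 -3.3 3.024
vertex 4.758 -3.353 3.671
endloop
endfacet
facet normal 0.789 -0.412 0.457
outer loop
vertex 4.606 -4.069 3.288
vertex 4.758 -3.353 3.671
vertex 3.855 -4.43 4.259
endloop
endfacet
facet normal 0.789 -0.412 0.456
outer loop
vertex 3.855 -4.43 4.259
vertex 4.758 -3.353 3.671
vertex 4.007 -3.714 4.643
endloop
endfacet
facet normal -0.587 -0.282 0.759
outer loop
vertex 3.855 -4.43 4.259
vertex 4.007 -3.714 4.643
vertex 3.144 -3.66 3.996
endloop
endfacet
facet normal 0.587 0.282 -0.759
outer loop
vertex 4.758 -3.353 3.671
vertex 3.896 -3.3 3.024
vertex 4.406 -2.606 3.676
endloop
endfacet
facet normal 0.688 0.320 0.651
outer loop
vertex 4.758 -3.353 3.671
vertex 4.406 -2.606 3.676
vertex 4.007 -3.714 4.643
endloop
endfacet
facet normal 0.688 0.321 0.651
outer loop
vertex 4.007 -3.714 4.643
vertex 4.406 -2.606 3.676
vertex 3.654 -2.967 4.648
endloop
endfacet
facet normal -0.587 -0.282 0.759
outer loop
vertex 4.007 -3.714 4.643
vertex 3.654 -2.967 4.648
vertex 3.144 -3.66 3.996
endloop
endfacet

endsolid


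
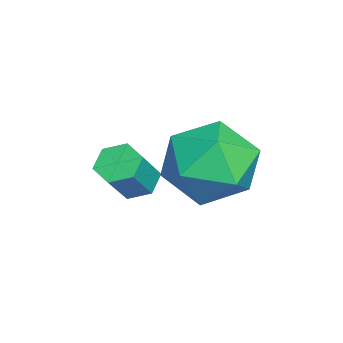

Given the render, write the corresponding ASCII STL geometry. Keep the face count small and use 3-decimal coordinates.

solid 
facet normal -0.962 0.059 0.267
outer loop
vertex 0.32 3.305 0.207
vertex 0.307 2.064 0.434
vertex 0.612 2.87 1.355
endloop
endfacet
facet normal -0.620 0.668 0.411
outer loop
vertex 0.32 3.305 0.207
vertex 0.612 2.87 1.355
vertex 1.285 3.808 0.845
endloop
endfacet
facet normal -0.346 0.917 -0.199
outer loop
vertex 0.32 3.305 0.207
vertex 1.285 3.808 0.845
vertex 1.396 3.581 -0.391
endloop
endfacet
facet normal -0.518 0.461 -0.720
outer loop
vertex 0.32 3.305 0.207
vertex 1.396 3.581 -0.391
vertex 0.791 2.503 -0.646
endloop
endfacet
facet normal -0.900 -0.069 -0.431
outer loop
vertex 0.32 3.305 0.207
vertex 0.791 2.503 -0.646
vertex 0.307 2.064 0.434
endloop
endfacet
facet normal -0.078 0.519 0.851
outer loop
vertex 1.285 3.808 0.845
vertex 0.612 2.87 1.355
vertex 1.869 2.877 1.466
endloop
endfacet
facet normal -0.632 -0.468 0.618
outer loop
vertex 0.612 2.87 1.355
vertex 0.307 2.064 0.434
vertex 1.264 1.799 1.211
endloop
endfacet
facet normal -0.531 -0.675 -0.512
outer loop
vertex 0.307 2.064 0.434
vertex 0.791 2.503 -0.646
vertex 1.375 1.572 -0.025
endloop
endfacet
facet normal 0.085 0.184 -0.979
outer loop
vertex 0.791 2.503 -0.646
vertex 1.396 3.581 -0.391
vertex 2.048 2.51 -0.535
endloop
endfacet
facet normal 0.366 0.921 -0.136
outer loop
vertex 1.396 3.581 -0.391
vertex 1.285 3.808 0.845
vertex 2.353 3.316 0.386
endloop
endfacet
facet normal 0.518 -0.461 0.720
outer loop
vertex 2.34 2.075 0.613
vertex 1.869 2.877 1.466
vertex 1.264 1.799 1.211
endloop
endfacet
facet normal 0.346 -0.917 0.199
outer loop
vertex 2.34 2.075 0.613
vertex 1.264 1.799 1.211
vertex 1.375 1.572 -0.025
endloop
endfacet
facet normal 0.620 -0.668 -0.411
outer loop
vertex 2.34 2.075 0.613
vertex 1.375 1.572 -0.025
vertex 2.048 2.51 -0.535
endloop
endfacet
facet normal 0.962 -0.059 -0.267
outer loop
vertex 2.34 2.075 0.613
vertex 2.048 2.51 -0.535
vertex 2.353 3.316 0.386
endloop
endfacet
facet normal 0.900 0.069 0.431
outer loop
vertex 2.34 2.075 0.613
vertex 2.353 3.316 0.386
vertex 1.869 2.877 1.466
endloop
endfacet
facet normal -0.085 -0.184 0.979
outer loop
vertex 1.264 1.799 1.211
vertex 1.869 2.877 1.466
vertex 0.612 2.87 1.355
endloop
endfacet
facet normal -0.366 -0.921 0.136
outer loop
vertex 1.375 1.572 -0.025
vertex 1.264 1.799 1.211
vertex 0.307 2.064 0.434
endloop
endfacet
facet normal 0.078 -0.519 -0.851
outer loop
vertex 2.048 2.51 -0.535
vertex 1.375 1.572 -0.025
vertex 0.791 2.503 -0.646
endloop
endfacet
facet normal 0.632 0.468 -0.618
outer loop
vertex 2.353 3.316 0.386
vertex 2.048 2.51 -0.535
vertex 1.396 3.581 -0.391
endloop
endfacet
facet normal 0.531 0.675 0.512
outer loop
vertex 1.869 2.877 1.466
vertex 2.353 3.316 0.386
vertex 1.285 3.808 0.845
endloop
endfacet
facet normal -0.556 0.273 -0.785
outer loop
vertex 0.945 1.341 -0.936
vertex 0.512 0.946 -0.767
vertex 0.5 1.52 -0.559
endloop
endfacet
facet normal 0.399 0.916 0.036
outer loop
vertex 0.945 1.341 -0.936
vertex 0.5 1.52 -0.559
vertex 1.662 0.989 0.077
endloop
endfacet
facet normal 0.398 0.916 0.037
outer loop
vertex 1.662 0.989 0.077
vertex 0.5 1.52 -0.559
vertex 1.217 1.167 0.454
endloop
endfacet
facet normal 0.556 -0.273 0.785
outer loop
vertex 1.662 0.989 0.077
vertex 1.217 1.167 0.454
vertex 1.228 0.594 0.247
endloop
endfacet
facet normal -0.556 0.273 -0.785
outer loop
vertex 0.5 1.52 -0.559
vertex 0.512 0.946 -0.767
vertex 0.067 1.125 -0.39
endloop
endfacet
facet normal -0.433 0.711 0.554
outer loop
vertex 0.5 1.52 -0.559
vertex 0.067 1.125 -0.39
vertex 1.217 1.167 0.454
endloop
endfacet
facet normal -0.432 0.713 0.553
outer loop
vertex 1.217 1.167 0.454
vertex 0.067 1.125 -0.39
vertex 0.783 0.772 0.624
endloop
endfacet
facet normal 0.556 -0.273 0.785
outer loop
vertex 1.217 1.167 0.454
vertex 0.783 0.772 0.624
vertex 1.228 0.594 0.247
endloop
endfacet
facet normal -0.556 0.273 -0.785
outer loop
vertex 0.067 1.125 -0.39
vertex 0.512 0.946 -0.767
vertex 0.078 0.551 -0.597
endloop
endfacet
facet normal -0.832 -0.202 0.517
outer loop
vertex 0.067 1.125 -0.39
vertex 0.078 0.551 -0.597
vertex 0.783 0.772 0.624
endloop
endfacet
facet normal -0.831 -0.205 0.517
outer loop
vertex 0.783 0.772 0.624
vertex 0.078 0.551 -0.597
vertex 0.795 0.199 0.416
endloop
endfacet
facet normal 0.556 -0.273 0.785
outer loop
vertex 0.783 0.772 0.624
vertex 0.795 0.199 0.416
vertex 1.228 0.594 0.247
endloop
endfacet
facet normal -0.556 0.273 -0.785
outer loop
vertex 0.078 0.551 -0.597
vertex 0.512 0.946 -0.767
vertex 0.523 0.373 -0.974
endloop
endfacet
facet normal -0.398 -0.917 -0.037
outer loop
vertex 0.078 0.551 -0.597
vertex 0.523 0.373 -0.974
vertex 0.795 0.199 0.416
endloop
endfacet
facet normal -0.399 -0.916 -0.037
outer loop
vertex 0.795 0.199 0.416
vertex 0.523 0.373 -0.974
vertex 1.24 0.02 0.039
endloop
endfacet
facet normal 0.556 -0.273 0.785
outer loop
vertex 0.795 0.199 0.416
vertex 1.24 0.02 0.039
vertex 1.228 0.594 0.247
endloop
endfacet
facet normal -0.556 0.273 -0.785
outer loop
vertex 0.523 0.373 -0.974
vertex 0.512 0.946 -0.767
vertex 0.957 0.768 -1.144
endloop
endfacet
facet normal 0.431 -0.712 -0.554
outer loop
vertex 0.523 0.373 -0.974
vertex 0.957 0.768 -1.144
vertex 1.24 0.02 0.039
endloop
endfacet
facet normal 0.433 -0.711 -0.553
outer loop
vertex 1.24 0.02 0.039
vertex 0.957 0.768 -1.144
vertex 1.673 0.415 -0.13
endloop
endfacet
facet normal 0.556 -0.273 0.785
outer loop
vertex 1.24 0.02 0.039
vertex 1.673 0.415 -0.13
vertex 1.228 0.594 0.247
endloop
endfacet
facet normal -0.556 0.273 -0.785
outer loop
vertex 0.957 0.768 -1.144
vertex 0.512 0.946 -0.767
vertex 0.945 1.341 -0.936
endloop
endfacet
facet normal 0.832 0.205 -0.516
outer loop
vertex 0.957 0.768 -1.144
vertex 0.945 1.341 -0.936
vertex 1.673 0.415 -0.13
endloop
endfacet
facet normal 0.831 0.203 -0.518
outer loop
vertex 1.673 0.415 -0.13
vertex 0.945 1.341 -0.936
vertex 1.662 0.989 0.077
endloop
endfacet
facet normal 0.556 -0.273 0.785
outer loop
vertex 1.673 0.415 -0.13
vertex 1.662 0.989 0.077
vertex 1.228 0.594 0.247
endloop
endfacet

endsolid


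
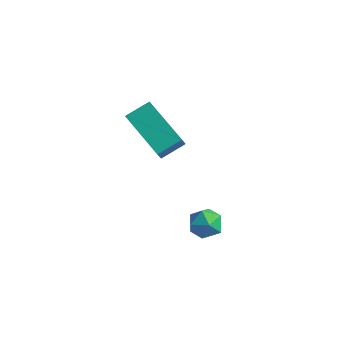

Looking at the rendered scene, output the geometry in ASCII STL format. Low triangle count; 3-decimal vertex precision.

solid 
facet normal -0.880 0.210 0.426
outer loop
vertex -3.868 1.741 1.086
vertex -3.45 2.582 1.534
vertex -4.099 2.242 0.362
endloop
endfacet
facet normal -0.402 -0.808 -0.431
outer loop
vertex -2.33 1.818 -0.494
vertex -3.868 1.741 1.086
vertex -4.099 2.242 0.362
endloop
endfacet
facet normal -0.880 0.211 0.426
outer loop
vertex -4.099 2.242 0.362
vertex -3.45 2.582 1.534
vertex -3.681 3.082 0.81
endloop
endfacet
facet normal -0.253 0.550 -0.796
outer loop
vertex -3.681 3.082 0.81
vertex -2.33 1.818 -0.494
vertex -4.099 2.242 0.362
endloop
endfacet
facet normal 0.253 -0.550 0.796
outer loop
vertex -3.868 1.741 1.086
vertex -1.681 2.158 0.678
vertex -3.45 2.582 1.534
endloop
endfacet
facet normal -0.402 -0.808 -0.430
outer loop
vertex -2.099 1.318 0.23
vertex -3.868 1.741 1.086
vertex -2.33 1.818 -0.494
endloop
endfacet
facet normal 0.253 -0.550 0.796
outer loop
vertex -2.099 1.318 0.23
vertex -1.681 2.158 0.678
vertex -3.868 1.741 1.086
endloop
endfacet
facet normal 0.402 0.808 0.430
outer loop
vertex -3.45 2.582 1.534
vertex -1.681 2.158 0.678
vertex -3.681 3.082 0.81
endloop
endfacet
facet normal -0.254 0.550 -0.796
outer loop
vertex -1.912 2.659 -0.046
vertex -2.33 1.818 -0.494
vertex -3.681 3.082 0.81
endloop
endfacet
facet normal 0.402 0.808 0.431
outer loop
vertex -3.681 3.082 0.81
vertex -1.681 2.158 0.678
vertex -1.912 2.659 -0.046
endloop
endfacet
facet normal 0.880 -0.210 -0.426
outer loop
vertex -1.912 2.659 -0.046
vertex -2.099 1.318 0.23
vertex -2.33 1.818 -0.494
endloop
endfacet
facet normal 0.880 -0.210 -0.426
outer loop
vertex -1.681 2.158 0.678
vertex -2.099 1.318 0.23
vertex -1.912 2.659 -0.046
endloop
endfacet
facet normal -0.033 0.575 0.817
outer loop
vertex 0.758 0.504 -0.524
vertex 0.866 -0.037 -0.139
vertex 1.387 0.321 -0.37
endloop
endfacet
facet normal 0.212 0.943 0.257
outer loop
vertex 0.758 0.504 -0.524
vertex 1.387 0.321 -0.37
vertex 1.239 0.524 -0.994
endloop
endfacet
facet normal -0.286 0.924 -0.253
outer loop
vertex 0.758 0.504 -0.524
vertex 1.239 0.524 -0.994
vertex 0.626 0.292 -1.149
endloop
endfacet
facet normal -0.839 0.544 -0.008
outer loop
vertex 0.758 0.504 -0.524
vertex 0.626 0.292 -1.149
vertex 0.396 -0.055 -0.62
endloop
endfacet
facet normal -0.682 0.329 0.654
outer loop
vertex 0.758 0.504 -0.524
vertex 0.396 -0.055 -0.62
vertex 0.866 -0.037 -0.139
endloop
endfacet
facet normal 0.793 0.609 0.010
outer loop
vertex 1.239 0.524 -0.994
vertex 1.387 0.321 -0.37
vertex 1.644 -0.005 -0.9
endloop
endfacet
facet normal 0.397 0.015 0.918
outer loop
vertex 1.387 0.321 -0.37
vertex 0.866 -0.037 -0.139
vertex 1.414 -0.352 -0.371
endloop
endfacet
facet normal -0.653 -0.384 0.653
outer loop
vertex 0.866 -0.037 -0.139
vertex 0.396 -0.055 -0.62
vertex 0.801 -0.584 -0.526
endloop
endfacet
facet normal -0.908 -0.036 -0.418
outer loop
vertex 0.396 -0.055 -0.62
vertex 0.626 0.292 -1.149
vertex 0.653 -0.381 -1.15
endloop
endfacet
facet normal -0.013 0.579 -0.816
outer loop
vertex 0.626 0.292 -1.149
vertex 1.239 0.524 -0.994
vertex 1.174 -0.023 -1.381
endloop
endfacet
facet normal 0.839 -0.544 0.008
outer loop
vertex 1.282 -0.564 -0.996
vertex 1.644 -0.005 -0.9
vertex 1.414 -0.352 -0.371
endloop
endfacet
facet normal 0.286 -0.924 0.253
outer loop
vertex 1.282 -0.564 -0.996
vertex 1.414 -0.352 -0.371
vertex 0.801 -0.584 -0.526
endloop
endfacet
facet normal -0.212 -0.943 -0.257
outer loop
vertex 1.282 -0.564 -0.996
vertex 0.801 -0.584 -0.526
vertex 0.653 -0.381 -1.15
endloop
endfacet
facet normal 0.033 -0.575 -0.817
outer loop
vertex 1.282 -0.564 -0.996
vertex 0.653 -0.381 -1.15
vertex 1.174 -0.023 -1.381
endloop
endfacet
facet normal 0.682 -0.329 -0.654
outer loop
vertex 1.282 -0.564 -0.996
vertex 1.174 -0.023 -1.381
vertex 1.644 -0.005 -0.9
endloop
endfacet
facet normal 0.908 0.036 0.418
outer loop
vertex 1.414 -0.352 -0.371
vertex 1.644 -0.005 -0.9
vertex 1.387 0.321 -0.37
endloop
endfacet
facet normal 0.013 -0.579 0.816
outer loop
vertex 0.801 -0.584 -0.526
vertex 1.414 -0.352 -0.371
vertex 0.866 -0.037 -0.139
endloop
endfacet
facet normal -0.793 -0.609 -0.010
outer loop
vertex 0.653 -0.381 -1.15
vertex 0.801 -0.584 -0.526
vertex 0.396 -0.055 -0.62
endloop
endfacet
facet normal -0.397 -0.015 -0.918
outer loop
vertex 1.174 -0.023 -1.381
vertex 0.653 -0.381 -1.15
vertex 0.626 0.292 -1.149
endloop
endfacet
facet normal 0.653 0.384 -0.653
outer loop
vertex 1.644 -0.005 -0.9
vertex 1.174 -0.023 -1.381
vertex 1.239 0.524 -0.994
endloop
endfacet

endsolid


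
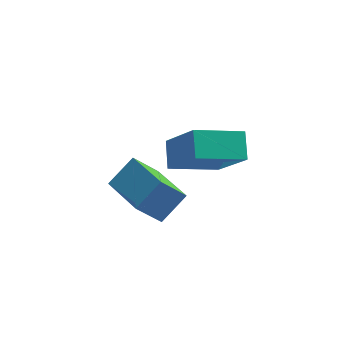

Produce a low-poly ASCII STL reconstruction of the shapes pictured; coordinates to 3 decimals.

solid 
facet normal -0.611 -0.465 -0.640
outer loop
vertex 1.295 1.444 -1.019
vertex 0.468 2.853 -1.252
vertex 1.993 1.711 -1.879
endloop
endfacet
facet normal 0.501 -0.854 0.141
outer loop
vertex 2.672 2.227 -1.168
vertex 1.295 1.444 -1.019
vertex 1.993 1.711 -1.879
endloop
endfacet
facet normal -0.611 -0.465 -0.640
outer loop
vertex 1.993 1.711 -1.879
vertex 0.468 2.853 -1.252
vertex 1.166 3.12 -2.112
endloop
endfacet
facet normal 0.612 0.235 -0.755
outer loop
vertex 1.166 3.12 -2.112
vertex 2.672 2.227 -1.168
vertex 1.993 1.711 -1.879
endloop
endfacet
facet normal -0.612 -0.235 0.755
outer loop
vertex 1.295 1.444 -1.019
vertex 1.147 3.369 -0.541
vertex 0.468 2.853 -1.252
endloop
endfacet
facet normal 0.501 -0.854 0.141
outer loop
vertex 1.974 1.96 -0.308
vertex 1.295 1.444 -1.019
vertex 2.672 2.227 -1.168
endloop
endfacet
facet normal -0.612 -0.235 0.755
outer loop
vertex 1.974 1.96 -0.308
vertex 1.147 3.369 -0.541
vertex 1.295 1.444 -1.019
endloop
endfacet
facet normal -0.501 0.854 -0.141
outer loop
vertex 0.468 2.853 -1.252
vertex 1.147 3.369 -0.541
vertex 1.166 3.12 -2.112
endloop
endfacet
facet normal 0.612 0.235 -0.755
outer loop
vertex 1.845 3.636 -1.401
vertex 2.672 2.227 -1.168
vertex 1.166 3.12 -2.112
endloop
endfacet
facet normal -0.501 0.854 -0.141
outer loop
vertex 1.166 3.12 -2.112
vertex 1.147 3.369 -0.541
vertex 1.845 3.636 -1.401
endloop
endfacet
facet normal 0.611 0.465 0.640
outer loop
vertex 1.845 3.636 -1.401
vertex 1.974 1.96 -0.308
vertex 2.672 2.227 -1.168
endloop
endfacet
facet normal 0.611 0.465 0.640
outer loop
vertex 1.147 3.369 -0.541
vertex 1.974 1.96 -0.308
vertex 1.845 3.636 -1.401
endloop
endfacet
facet normal -0.908 -0.299 0.293
outer loop
vertex 2.855 1.414 2.482
vertex 2.103 2.375 1.132
vertex 2.916 0.69 1.933
endloop
endfacet
facet normal 0.413 -0.528 0.742
outer loop
vertex 4.297 1.145 1.488
vertex 2.855 1.414 2.482
vertex 2.916 0.69 1.933
endloop
endfacet
facet normal -0.908 -0.299 0.293
outer loop
vertex 2.916 0.69 1.933
vertex 2.103 2.375 1.132
vertex 2.164 1.652 0.583
endloop
endfacet
facet normal 0.067 -0.794 -0.604
outer loop
vertex 2.164 1.652 0.583
vertex 4.297 1.145 1.488
vertex 2.916 0.69 1.933
endloop
endfacet
facet normal -0.067 0.795 0.603
outer loop
vertex 2.855 1.414 2.482
vertex 3.484 2.83 0.687
vertex 2.103 2.375 1.132
endloop
endfacet
facet normal 0.413 -0.528 0.742
outer loop
vertex 4.236 1.868 2.037
vertex 2.855 1.414 2.482
vertex 4.297 1.145 1.488
endloop
endfacet
facet normal -0.067 0.795 0.603
outer loop
vertex 4.236 1.868 2.037
vertex 3.484 2.83 0.687
vertex 2.855 1.414 2.482
endloop
endfacet
facet normal -0.413 0.528 -0.742
outer loop
vertex 2.103 2.375 1.132
vertex 3.484 2.83 0.687
vertex 2.164 1.652 0.583
endloop
endfacet
facet normal 0.067 -0.795 -0.603
outer loop
vertex 3.545 2.106 0.138
vertex 4.297 1.145 1.488
vertex 2.164 1.652 0.583
endloop
endfacet
facet normal -0.413 0.528 -0.742
outer loop
vertex 2.164 1.652 0.583
vertex 3.484 2.83 0.687
vertex 3.545 2.106 0.138
endloop
endfacet
facet normal 0.908 0.299 -0.293
outer loop
vertex 3.545 2.106 0.138
vertex 4.236 1.868 2.037
vertex 4.297 1.145 1.488
endloop
endfacet
facet normal 0.908 0.299 -0.293
outer loop
vertex 3.484 2.83 0.687
vertex 4.236 1.868 2.037
vertex 3.545 2.106 0.138
endloop
endfacet

endsolid


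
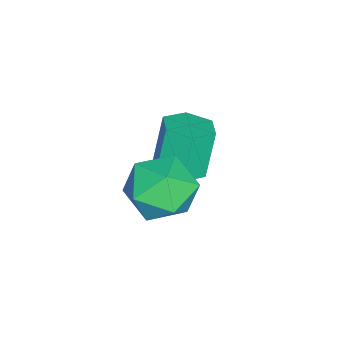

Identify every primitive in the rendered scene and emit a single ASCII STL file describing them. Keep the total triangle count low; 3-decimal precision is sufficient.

solid 
facet normal 0.320 -0.082 -0.944
outer loop
vertex -1.223 -1.329 2.051
vertex -2.019 -1.674 1.811
vertex -1.886 -0.785 1.779
endloop
endfacet
facet normal 0.595 0.792 0.133
outer loop
vertex -1.223 -1.329 2.051
vertex -1.886 -0.785 1.779
vertex -1.806 -1.18 3.769
endloop
endfacet
facet normal 0.595 0.792 0.133
outer loop
vertex -1.806 -1.18 3.769
vertex -1.886 -0.785 1.779
vertex -2.469 -0.636 3.497
endloop
endfacet
facet normal -0.320 0.081 0.944
outer loop
vertex -1.806 -1.18 3.769
vertex -2.469 -0.636 3.497
vertex -2.601 -1.526 3.529
endloop
endfacet
facet normal 0.320 -0.082 -0.944
outer loop
vertex -1.886 -0.785 1.779
vertex -2.019 -1.674 1.811
vertex -2.682 -1.13 1.539
endloop
endfacet
facet normal -0.340 0.920 -0.195
outer loop
vertex -1.886 -0.785 1.779
vertex -2.682 -1.13 1.539
vertex -2.469 -0.636 3.497
endloop
endfacet
facet normal -0.341 0.920 -0.195
outer loop
vertex -2.469 -0.636 3.497
vertex -2.682 -1.13 1.539
vertex -3.265 -0.982 3.257
endloop
endfacet
facet normal -0.320 0.081 0.944
outer loop
vertex -2.469 -0.636 3.497
vertex -3.265 -0.982 3.257
vertex -2.601 -1.526 3.529
endloop
endfacet
facet normal 0.320 -0.081 -0.944
outer loop
vertex -2.682 -1.13 1.539
vertex -2.019 -1.674 1.811
vertex -2.814 -2.02 1.571
endloop
endfacet
facet normal -0.936 0.127 -0.329
outer loop
vertex -2.682 -1.13 1.539
vertex -2.814 -2.02 1.571
vertex -3.265 -0.982 3.257
endloop
endfacet
facet normal -0.936 0.127 -0.329
outer loop
vertex -3.265 -0.982 3.257
vertex -2.814 -2.02 1.571
vertex -3.397 -1.871 3.289
endloop
endfacet
facet normal -0.320 0.081 0.944
outer loop
vertex -3.265 -0.982 3.257
vertex -3.397 -1.871 3.289
vertex -2.601 -1.526 3.529
endloop
endfacet
facet normal 0.320 -0.081 -0.944
outer loop
vertex -2.814 -2.02 1.571
vertex -2.019 -1.674 1.811
vertex -2.151 -2.564 1.843
endloop
endfacet
facet normal -0.595 -0.792 -0.133
outer loop
vertex -2.814 -2.02 1.571
vertex -2.151 -2.564 1.843
vertex -3.397 -1.871 3.289
endloop
endfacet
facet normal -0.595 -0.792 -0.133
outer loop
vertex -3.397 -1.871 3.289
vertex -2.151 -2.564 1.843
vertex -2.734 -2.415 3.561
endloop
endfacet
facet normal -0.320 0.082 0.944
outer loop
vertex -3.397 -1.871 3.289
vertex -2.734 -2.415 3.561
vertex -2.601 -1.526 3.529
endloop
endfacet
facet normal 0.320 -0.081 -0.944
outer loop
vertex -2.151 -2.564 1.843
vertex -2.019 -1.674 1.811
vertex -1.355 -2.218 2.083
endloop
endfacet
facet normal 0.341 -0.920 0.195
outer loop
vertex -2.151 -2.564 1.843
vertex -1.355 -2.218 2.083
vertex -2.734 -2.415 3.561
endloop
endfacet
facet normal 0.340 -0.920 0.195
outer loop
vertex -2.734 -2.415 3.561
vertex -1.355 -2.218 2.083
vertex -1.938 -2.07 3.801
endloop
endfacet
facet normal -0.320 0.082 0.944
outer loop
vertex -2.734 -2.415 3.561
vertex -1.938 -2.07 3.801
vertex -2.601 -1.526 3.529
endloop
endfacet
facet normal 0.320 -0.081 -0.944
outer loop
vertex -1.355 -2.218 2.083
vertex -2.019 -1.674 1.811
vertex -1.223 -1.329 2.051
endloop
endfacet
facet normal 0.936 -0.127 0.329
outer loop
vertex -1.355 -2.218 2.083
vertex -1.223 -1.329 2.051
vertex -1.938 -2.07 3.801
endloop
endfacet
facet normal 0.936 -0.127 0.329
outer loop
vertex -1.938 -2.07 3.801
vertex -1.223 -1.329 2.051
vertex -1.806 -1.18 3.769
endloop
endfacet
facet normal -0.320 0.081 0.944
outer loop
vertex -1.938 -2.07 3.801
vertex -1.806 -1.18 3.769
vertex -2.601 -1.526 3.529
endloop
endfacet
facet normal 0.318 0.933 -0.170
outer loop
vertex 0.737 -0.587 2.882
vertex 0.475 -0.28 4.078
vertex 1.617 -0.724 3.776
endloop
endfacet
facet normal 0.665 0.467 -0.583
outer loop
vertex 0.737 -0.587 2.882
vertex 1.617 -0.724 3.776
vertex 1.469 -1.614 2.895
endloop
endfacet
facet normal 0.183 0.118 -0.976
outer loop
vertex 0.737 -0.587 2.882
vertex 1.469 -1.614 2.895
vertex 0.236 -1.721 2.651
endloop
endfacet
facet normal -0.463 0.369 -0.806
outer loop
vertex 0.737 -0.587 2.882
vertex 0.236 -1.721 2.651
vertex -0.379 -0.897 3.382
endloop
endfacet
facet normal -0.380 0.872 -0.307
outer loop
vertex 0.737 -0.587 2.882
vertex -0.379 -0.897 3.382
vertex 0.475 -0.28 4.078
endloop
endfacet
facet normal 0.987 -0.008 -0.158
outer loop
vertex 1.469 -1.614 2.895
vertex 1.617 -0.724 3.776
vertex 1.659 -1.943 4.098
endloop
endfacet
facet normal 0.426 0.746 0.512
outer loop
vertex 1.617 -0.724 3.776
vertex 0.475 -0.28 4.078
vertex 1.044 -1.119 4.829
endloop
endfacet
facet normal -0.704 0.649 0.289
outer loop
vertex 0.475 -0.28 4.078
vertex -0.379 -0.897 3.382
vertex -0.189 -1.226 4.585
endloop
endfacet
facet normal -0.839 -0.166 -0.519
outer loop
vertex -0.379 -0.897 3.382
vertex 0.236 -1.721 2.651
vertex -0.337 -2.116 3.704
endloop
endfacet
facet normal 0.207 -0.571 -0.795
outer loop
vertex 0.236 -1.721 2.651
vertex 1.469 -1.614 2.895
vertex 0.805 -2.56 3.402
endloop
endfacet
facet normal 0.463 -0.369 0.806
outer loop
vertex 0.543 -2.253 4.598
vertex 1.659 -1.943 4.098
vertex 1.044 -1.119 4.829
endloop
endfacet
facet normal -0.183 -0.118 0.976
outer loop
vertex 0.543 -2.253 4.598
vertex 1.044 -1.119 4.829
vertex -0.189 -1.226 4.585
endloop
endfacet
facet normal -0.665 -0.467 0.583
outer loop
vertex 0.543 -2.253 4.598
vertex -0.189 -1.226 4.585
vertex -0.337 -2.116 3.704
endloop
endfacet
facet normal -0.318 -0.933 0.170
outer loop
vertex 0.543 -2.253 4.598
vertex -0.337 -2.116 3.704
vertex 0.805 -2.56 3.402
endloop
endfacet
facet normal 0.380 -0.872 0.307
outer loop
vertex 0.543 -2.253 4.598
vertex 0.805 -2.56 3.402
vertex 1.659 -1.943 4.098
endloop
endfacet
facet normal 0.839 0.166 0.519
outer loop
vertex 1.044 -1.119 4.829
vertex 1.659 -1.943 4.098
vertex 1.617 -0.724 3.776
endloop
endfacet
facet normal -0.207 0.571 0.795
outer loop
vertex -0.189 -1.226 4.585
vertex 1.044 -1.119 4.829
vertex 0.475 -0.28 4.078
endloop
endfacet
facet normal -0.987 0.008 0.158
outer loop
vertex -0.337 -2.116 3.704
vertex -0.189 -1.226 4.585
vertex -0.379 -0.897 3.382
endloop
endfacet
facet normal -0.426 -0.746 -0.512
outer loop
vertex 0.805 -2.56 3.402
vertex -0.337 -2.116 3.704
vertex 0.236 -1.721 2.651
endloop
endfacet
facet normal 0.704 -0.649 -0.289
outer loop
vertex 1.659 -1.943 4.098
vertex 0.805 -2.56 3.402
vertex 1.469 -1.614 2.895
endloop
endfacet

endsolid


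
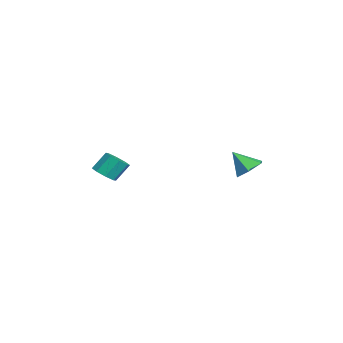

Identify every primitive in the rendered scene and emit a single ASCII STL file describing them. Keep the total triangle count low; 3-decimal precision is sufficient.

solid 
facet normal 0.226 0.599 -0.768
outer loop
vertex 4.453 4.148 3.769
vertex 4.066 3.646 3.264
vertex 3.664 4.253 3.619
endloop
endfacet
facet normal -0.118 0.409 0.905
outer loop
vertex 4.453 4.148 3.769
vertex 3.664 4.253 3.619
vertex 3.774 2.874 4.256
endloop
endfacet
facet normal 0.226 0.599 -0.768
outer loop
vertex 3.664 4.253 3.619
vertex 4.066 3.646 3.264
vertex 3.277 3.752 3.114
endloop
endfacet
facet normal -0.854 0.161 0.495
outer loop
vertex 3.664 4.253 3.619
vertex 3.277 3.752 3.114
vertex 3.774 2.874 4.256
endloop
endfacet
facet normal 0.227 0.598 -0.769
outer loop
vertex 3.277 3.752 3.114
vertex 4.066 3.646 3.264
vertex 3.68 3.144 2.76
endloop
endfacet
facet normal -0.844 -0.534 -0.043
outer loop
vertex 3.277 3.752 3.114
vertex 3.68 3.144 2.76
vertex 3.774 2.874 4.256
endloop
endfacet
facet normal 0.226 0.598 -0.769
outer loop
vertex 3.68 3.144 2.76
vertex 4.066 3.646 3.264
vertex 4.468 3.039 2.91
endloop
endfacet
facet normal -0.098 -0.980 -0.171
outer loop
vertex 3.68 3.144 2.76
vertex 4.468 3.039 2.91
vertex 3.774 2.874 4.256
endloop
endfacet
facet normal 0.227 0.599 -0.768
outer loop
vertex 4.468 3.039 2.91
vertex 4.066 3.646 3.264
vertex 4.855 3.54 3.415
endloop
endfacet
facet normal 0.637 -0.733 0.239
outer loop
vertex 4.468 3.039 2.91
vertex 4.855 3.54 3.415
vertex 3.774 2.874 4.256
endloop
endfacet
facet normal 0.227 0.598 -0.769
outer loop
vertex 4.855 3.54 3.415
vertex 4.066 3.646 3.264
vertex 4.453 4.148 3.769
endloop
endfacet
facet normal 0.628 -0.037 0.777
outer loop
vertex 4.855 3.54 3.415
vertex 4.453 4.148 3.769
vertex 3.774 2.874 4.256
endloop
endfacet
facet normal 0.180 -0.579 -0.795
outer loop
vertex 1.699 -3.318 2.397
vertex 1.234 -2.962 2.032
vertex 1.912 -2.906 2.145
endloop
endfacet
facet normal 0.897 -0.235 0.374
outer loop
vertex 1.699 -3.318 2.397
vertex 1.912 -2.906 2.145
vertex 1.492 -2.654 3.312
endloop
endfacet
facet normal 0.897 -0.235 0.374
outer loop
vertex 1.492 -2.654 3.312
vertex 1.912 -2.906 2.145
vertex 1.705 -2.241 3.06
endloop
endfacet
facet normal -0.180 0.578 0.796
outer loop
vertex 1.492 -2.654 3.312
vertex 1.705 -2.241 3.06
vertex 1.026 -2.298 2.948
endloop
endfacet
facet normal 0.180 -0.577 -0.797
outer loop
vertex 1.912 -2.906 2.145
vertex 1.234 -2.962 2.032
vertex 1.728 -2.526 1.828
endloop
endfacet
facet normal 0.920 0.385 -0.072
outer loop
vertex 1.912 -2.906 2.145
vertex 1.728 -2.526 1.828
vertex 1.705 -2.241 3.06
endloop
endfacet
facet normal 0.919 0.387 -0.072
outer loop
vertex 1.705 -2.241 3.06
vertex 1.728 -2.526 1.828
vertex 1.52 -1.861 2.743
endloop
endfacet
facet normal -0.180 0.577 0.797
outer loop
vertex 1.705 -2.241 3.06
vertex 1.52 -1.861 2.743
vertex 1.026 -2.298 2.948
endloop
endfacet
facet normal 0.181 -0.578 -0.796
outer loop
vertex 1.728 -2.526 1.828
vertex 1.234 -2.962 2.032
vertex 1.254 -2.402 1.63
endloop
endfacet
facet normal 0.403 0.781 -0.476
outer loop
vertex 1.728 -2.526 1.828
vertex 1.254 -2.402 1.63
vertex 1.52 -1.861 2.743
endloop
endfacet
facet normal 0.403 0.781 -0.476
outer loop
vertex 1.52 -1.861 2.743
vertex 1.254 -2.402 1.63
vertex 1.046 -1.737 2.545
endloop
endfacet
facet normal -0.181 0.578 0.796
outer loop
vertex 1.52 -1.861 2.743
vertex 1.046 -1.737 2.545
vertex 1.026 -2.298 2.948
endloop
endfacet
facet normal 0.180 -0.578 -0.796
outer loop
vertex 1.254 -2.402 1.63
vertex 1.234 -2.962 2.032
vertex 0.768 -2.606 1.668
endloop
endfacet
facet normal -0.349 0.719 -0.602
outer loop
vertex 1.254 -2.402 1.63
vertex 0.768 -2.606 1.668
vertex 1.046 -1.737 2.545
endloop
endfacet
facet normal -0.351 0.718 -0.601
outer loop
vertex 1.046 -1.737 2.545
vertex 0.768 -2.606 1.668
vertex 0.561 -1.942 2.583
endloop
endfacet
facet normal -0.182 0.578 0.796
outer loop
vertex 1.046 -1.737 2.545
vertex 0.561 -1.942 2.583
vertex 1.026 -2.298 2.948
endloop
endfacet
facet normal 0.180 -0.578 -0.796
outer loop
vertex 0.768 -2.606 1.668
vertex 1.234 -2.962 2.032
vertex 0.555 -3.019 1.92
endloop
endfacet
facet normal -0.897 0.235 -0.373
outer loop
vertex 0.768 -2.606 1.668
vertex 0.555 -3.019 1.92
vertex 0.561 -1.942 2.583
endloop
endfacet
facet normal -0.897 0.235 -0.374
outer loop
vertex 0.561 -1.942 2.583
vertex 0.555 -3.019 1.92
vertex 0.348 -2.354 2.835
endloop
endfacet
facet normal -0.180 0.579 0.795
outer loop
vertex 0.561 -1.942 2.583
vertex 0.348 -2.354 2.835
vertex 1.026 -2.298 2.948
endloop
endfacet
facet normal 0.180 -0.577 -0.797
outer loop
vertex 0.555 -3.019 1.92
vertex 1.234 -2.962 2.032
vertex 0.74 -3.399 2.237
endloop
endfacet
facet normal -0.919 -0.387 0.073
outer loop
vertex 0.555 -3.019 1.92
vertex 0.74 -3.399 2.237
vertex 0.348 -2.354 2.835
endloop
endfacet
facet normal -0.920 -0.386 0.071
outer loop
vertex 0.348 -2.354 2.835
vertex 0.74 -3.399 2.237
vertex 0.532 -2.734 3.152
endloop
endfacet
facet normal -0.180 0.577 0.797
outer loop
vertex 0.348 -2.354 2.835
vertex 0.532 -2.734 3.152
vertex 1.026 -2.298 2.948
endloop
endfacet
facet normal 0.181 -0.578 -0.796
outer loop
vertex 0.74 -3.399 2.237
vertex 1.234 -2.962 2.032
vertex 1.214 -3.523 2.435
endloop
endfacet
facet normal -0.403 -0.781 0.476
outer loop
vertex 0.74 -3.399 2.237
vertex 1.214 -3.523 2.435
vertex 0.532 -2.734 3.152
endloop
endfacet
facet normal -0.403 -0.781 0.476
outer loop
vertex 0.532 -2.734 3.152
vertex 1.214 -3.523 2.435
vertex 1.006 -2.858 3.35
endloop
endfacet
facet normal -0.181 0.578 0.796
outer loop
vertex 0.532 -2.734 3.152
vertex 1.006 -2.858 3.35
vertex 1.026 -2.298 2.948
endloop
endfacet
facet normal 0.182 -0.578 -0.796
outer loop
vertex 1.214 -3.523 2.435
vertex 1.234 -2.962 2.032
vertex 1.699 -3.318 2.397
endloop
endfacet
facet normal 0.351 -0.718 0.601
outer loop
vertex 1.214 -3.523 2.435
vertex 1.699 -3.318 2.397
vertex 1.006 -2.858 3.35
endloop
endfacet
facet normal 0.349 -0.719 0.601
outer loop
vertex 1.006 -2.858 3.35
vertex 1.699 -3.318 2.397
vertex 1.492 -2.654 3.312
endloop
endfacet
facet normal -0.180 0.578 0.796
outer loop
vertex 1.006 -2.858 3.35
vertex 1.492 -2.654 3.312
vertex 1.026 -2.298 2.948
endloop
endfacet

endsolid


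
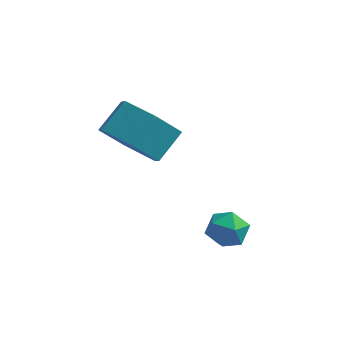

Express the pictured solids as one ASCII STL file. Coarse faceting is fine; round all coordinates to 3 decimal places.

solid 
facet normal -0.314 -0.729 -0.608
outer loop
vertex -0.876 -0.399 3.0
vertex -1.876 -0.069 3.12
vertex -1.277 0.325 2.338
endloop
endfacet
facet normal 0.871 0.034 -0.491
outer loop
vertex -0.876 -0.399 3.0
vertex -1.277 0.325 2.338
vertex -0.524 0.418 3.681
endloop
endfacet
facet normal 0.871 0.035 -0.491
outer loop
vertex -0.524 0.418 3.681
vertex -1.277 0.325 2.338
vertex -0.926 1.142 3.019
endloop
endfacet
facet normal 0.314 0.730 0.607
outer loop
vertex -0.524 0.418 3.681
vertex -0.926 1.142 3.019
vertex -1.524 0.749 3.8
endloop
endfacet
facet normal -0.314 -0.729 -0.608
outer loop
vertex -1.277 0.325 2.338
vertex -1.876 -0.069 3.12
vertex -2.277 0.655 2.458
endloop
endfacet
facet normal 0.107 0.609 -0.786
outer loop
vertex -1.277 0.325 2.338
vertex -2.277 0.655 2.458
vertex -0.926 1.142 3.019
endloop
endfacet
facet normal 0.107 0.608 -0.786
outer loop
vertex -0.926 1.142 3.019
vertex -2.277 0.655 2.458
vertex -1.926 1.472 3.138
endloop
endfacet
facet normal 0.313 0.730 0.607
outer loop
vertex -0.926 1.142 3.019
vertex -1.926 1.472 3.138
vertex -1.524 0.749 3.8
endloop
endfacet
facet normal -0.314 -0.730 -0.608
outer loop
vertex -2.277 0.655 2.458
vertex -1.876 -0.069 3.12
vertex -2.876 0.262 3.239
endloop
endfacet
facet normal -0.763 0.574 -0.296
outer loop
vertex -2.277 0.655 2.458
vertex -2.876 0.262 3.239
vertex -1.926 1.472 3.138
endloop
endfacet
facet normal -0.763 0.575 -0.295
outer loop
vertex -1.926 1.472 3.138
vertex -2.876 0.262 3.239
vertex -2.524 1.079 3.92
endloop
endfacet
facet normal 0.314 0.730 0.607
outer loop
vertex -1.926 1.472 3.138
vertex -2.524 1.079 3.92
vertex -1.524 0.749 3.8
endloop
endfacet
facet normal -0.314 -0.730 -0.607
outer loop
vertex -2.876 0.262 3.239
vertex -1.876 -0.069 3.12
vertex -2.474 -0.462 3.901
endloop
endfacet
facet normal -0.870 -0.034 0.491
outer loop
vertex -2.876 0.262 3.239
vertex -2.474 -0.462 3.901
vertex -2.524 1.079 3.92
endloop
endfacet
facet normal -0.871 -0.034 0.490
outer loop
vertex -2.524 1.079 3.92
vertex -2.474 -0.462 3.901
vertex -2.123 0.355 4.582
endloop
endfacet
facet normal 0.314 0.729 0.608
outer loop
vertex -2.524 1.079 3.92
vertex -2.123 0.355 4.582
vertex -1.524 0.749 3.8
endloop
endfacet
facet normal -0.313 -0.730 -0.607
outer loop
vertex -2.474 -0.462 3.901
vertex -1.876 -0.069 3.12
vertex -1.474 -0.792 3.782
endloop
endfacet
facet normal -0.107 -0.609 0.786
outer loop
vertex -2.474 -0.462 3.901
vertex -1.474 -0.792 3.782
vertex -2.123 0.355 4.582
endloop
endfacet
facet normal -0.107 -0.609 0.786
outer loop
vertex -2.123 0.355 4.582
vertex -1.474 -0.792 3.782
vertex -1.123 0.025 4.462
endloop
endfacet
facet normal 0.314 0.729 0.608
outer loop
vertex -2.123 0.355 4.582
vertex -1.123 0.025 4.462
vertex -1.524 0.749 3.8
endloop
endfacet
facet normal -0.314 -0.730 -0.607
outer loop
vertex -1.474 -0.792 3.782
vertex -1.876 -0.069 3.12
vertex -0.876 -0.399 3.0
endloop
endfacet
facet normal 0.764 -0.574 0.295
outer loop
vertex -1.474 -0.792 3.782
vertex -0.876 -0.399 3.0
vertex -1.123 0.025 4.462
endloop
endfacet
facet normal 0.763 -0.575 0.296
outer loop
vertex -1.123 0.025 4.462
vertex -0.876 -0.399 3.0
vertex -0.524 0.418 3.681
endloop
endfacet
facet normal 0.314 0.730 0.608
outer loop
vertex -1.123 0.025 4.462
vertex -0.524 0.418 3.681
vertex -1.524 0.749 3.8
endloop
endfacet
facet normal -0.251 0.731 0.635
outer loop
vertex 1.123 0.2 0.806
vertex 0.574 -0.132 0.971
vertex 1.136 -0.232 1.308
endloop
endfacet
facet normal 0.459 0.679 0.573
outer loop
vertex 1.123 0.2 0.806
vertex 1.136 -0.232 1.308
vertex 1.639 -0.209 0.878
endloop
endfacet
facet normal 0.627 0.771 -0.113
outer loop
vertex 1.123 0.2 0.806
vertex 1.639 -0.209 0.878
vertex 1.389 -0.094 0.275
endloop
endfacet
facet normal 0.022 0.879 -0.476
outer loop
vertex 1.123 0.2 0.806
vertex 1.389 -0.094 0.275
vertex 0.73 -0.046 0.333
endloop
endfacet
facet normal -0.520 0.854 -0.012
outer loop
vertex 1.123 0.2 0.806
vertex 0.73 -0.046 0.333
vertex 0.574 -0.132 0.971
endloop
endfacet
facet normal 0.649 0.018 0.760
outer loop
vertex 1.639 -0.209 0.878
vertex 1.136 -0.232 1.308
vertex 1.41 -0.794 1.087
endloop
endfacet
facet normal -0.498 0.100 0.861
outer loop
vertex 1.136 -0.232 1.308
vertex 0.574 -0.132 0.971
vertex 0.751 -0.746 1.145
endloop
endfacet
facet normal -0.935 0.299 -0.188
outer loop
vertex 0.574 -0.132 0.971
vertex 0.73 -0.046 0.333
vertex 0.501 -0.631 0.542
endloop
endfacet
facet normal -0.058 0.341 -0.938
outer loop
vertex 0.73 -0.046 0.333
vertex 1.389 -0.094 0.275
vertex 1.004 -0.608 0.112
endloop
endfacet
facet normal 0.922 0.166 -0.350
outer loop
vertex 1.389 -0.094 0.275
vertex 1.639 -0.209 0.878
vertex 1.566 -0.708 0.449
endloop
endfacet
facet normal -0.022 -0.879 0.476
outer loop
vertex 1.017 -1.04 0.614
vertex 1.41 -0.794 1.087
vertex 0.751 -0.746 1.145
endloop
endfacet
facet normal -0.627 -0.771 0.113
outer loop
vertex 1.017 -1.04 0.614
vertex 0.751 -0.746 1.145
vertex 0.501 -0.631 0.542
endloop
endfacet
facet normal -0.459 -0.679 -0.573
outer loop
vertex 1.017 -1.04 0.614
vertex 0.501 -0.631 0.542
vertex 1.004 -0.608 0.112
endloop
endfacet
facet normal 0.251 -0.731 -0.635
outer loop
vertex 1.017 -1.04 0.614
vertex 1.004 -0.608 0.112
vertex 1.566 -0.708 0.449
endloop
endfacet
facet normal 0.520 -0.854 0.012
outer loop
vertex 1.017 -1.04 0.614
vertex 1.566 -0.708 0.449
vertex 1.41 -0.794 1.087
endloop
endfacet
facet normal 0.058 -0.341 0.938
outer loop
vertex 0.751 -0.746 1.145
vertex 1.41 -0.794 1.087
vertex 1.136 -0.232 1.308
endloop
endfacet
facet normal -0.922 -0.166 0.350
outer loop
vertex 0.501 -0.631 0.542
vertex 0.751 -0.746 1.145
vertex 0.574 -0.132 0.971
endloop
endfacet
facet normal -0.649 -0.018 -0.760
outer loop
vertex 1.004 -0.608 0.112
vertex 0.501 -0.631 0.542
vertex 0.73 -0.046 0.333
endloop
endfacet
facet normal 0.498 -0.100 -0.861
outer loop
vertex 1.566 -0.708 0.449
vertex 1.004 -0.608 0.112
vertex 1.389 -0.094 0.275
endloop
endfacet
facet normal 0.935 -0.299 0.188
outer loop
vertex 1.41 -0.794 1.087
vertex 1.566 -0.708 0.449
vertex 1.639 -0.209 0.878
endloop
endfacet

endsolid
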